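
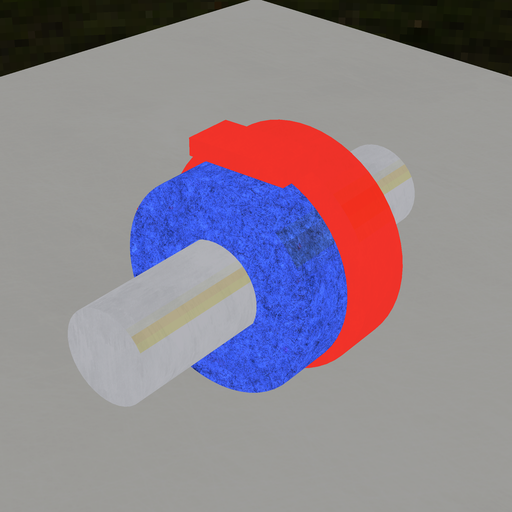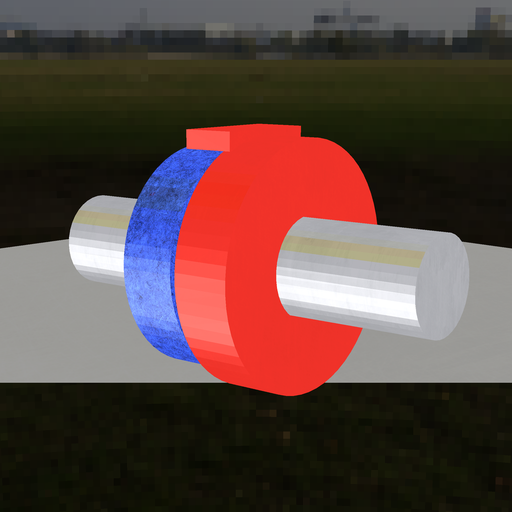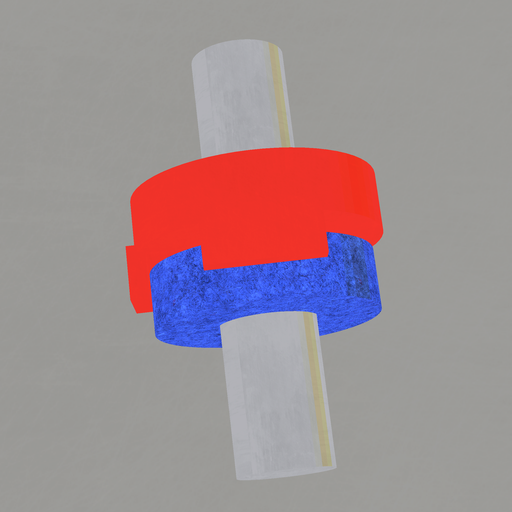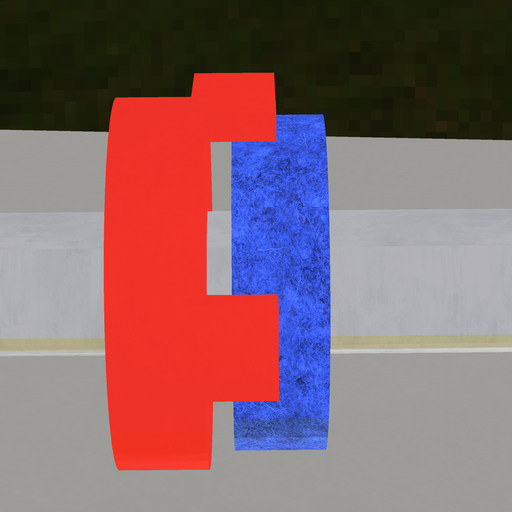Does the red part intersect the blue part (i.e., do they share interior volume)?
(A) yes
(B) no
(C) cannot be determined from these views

(B) no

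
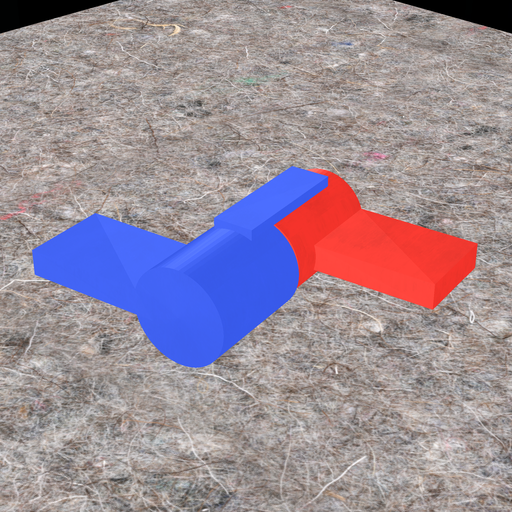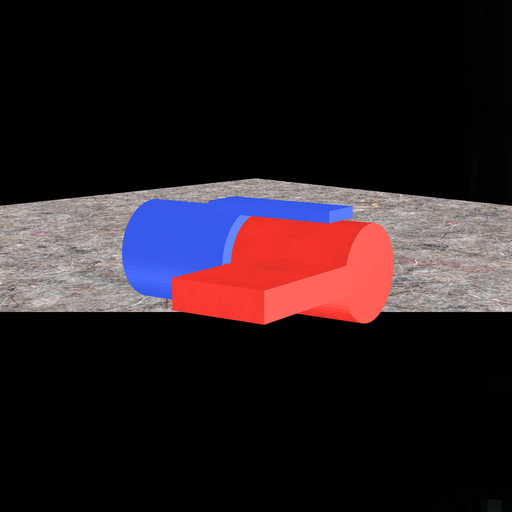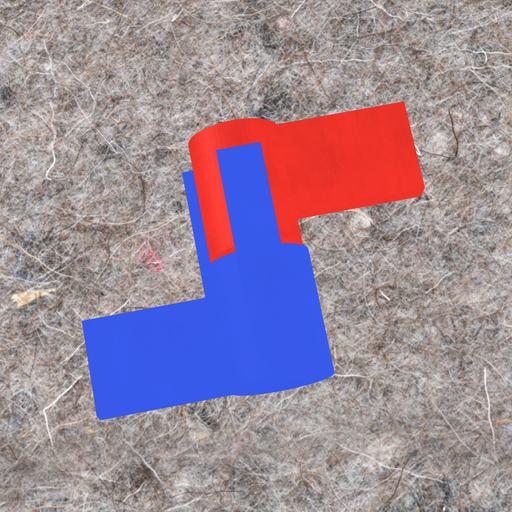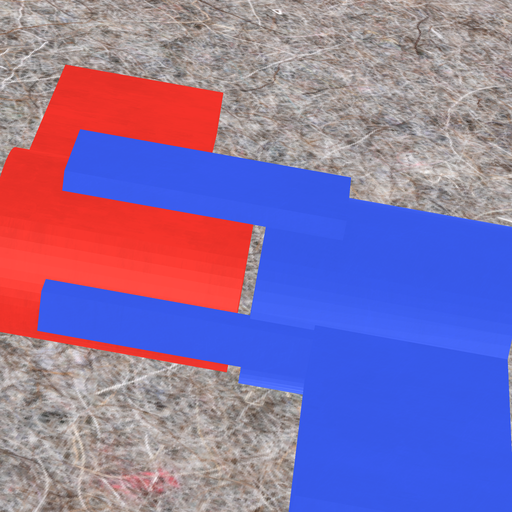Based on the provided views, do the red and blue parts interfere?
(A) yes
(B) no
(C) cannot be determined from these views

(B) no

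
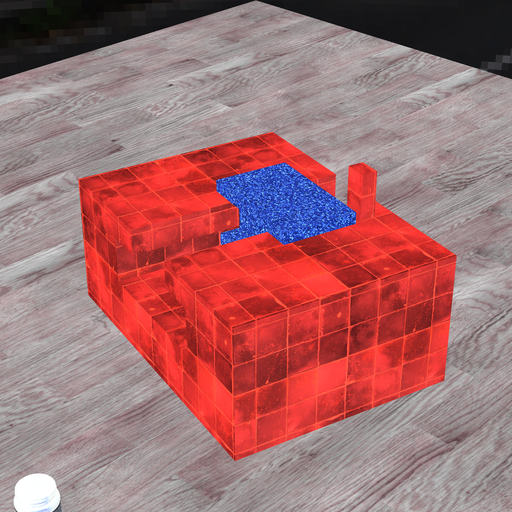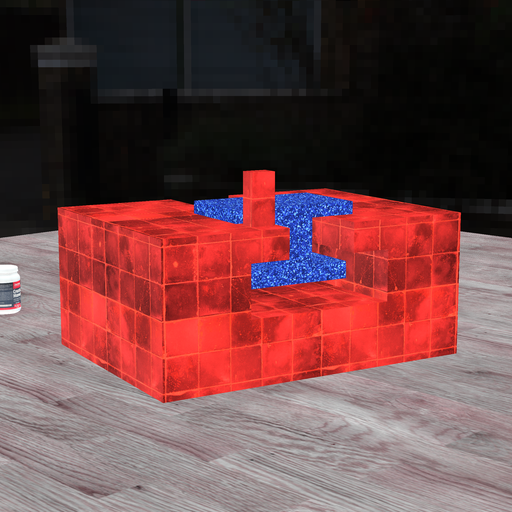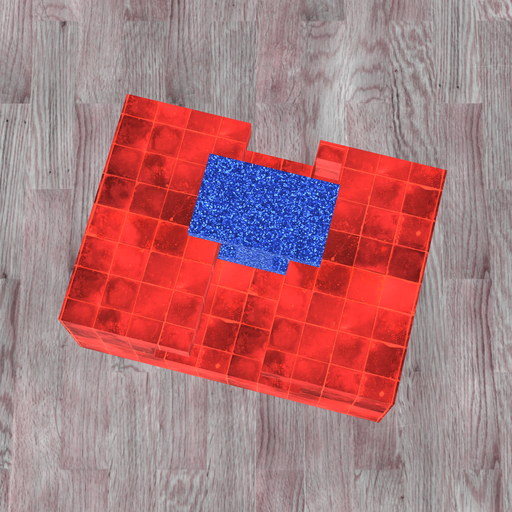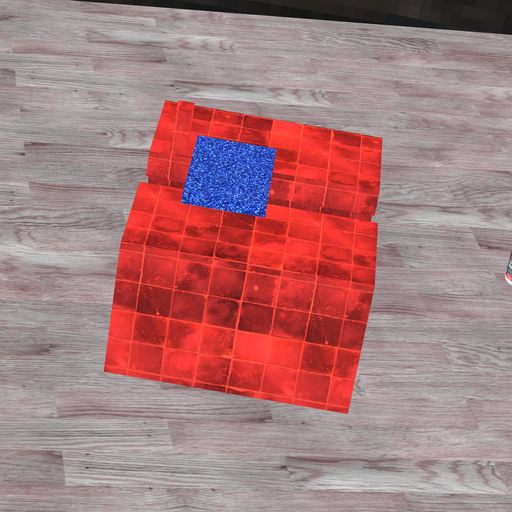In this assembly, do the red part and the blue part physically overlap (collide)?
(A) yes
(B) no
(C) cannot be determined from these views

(B) no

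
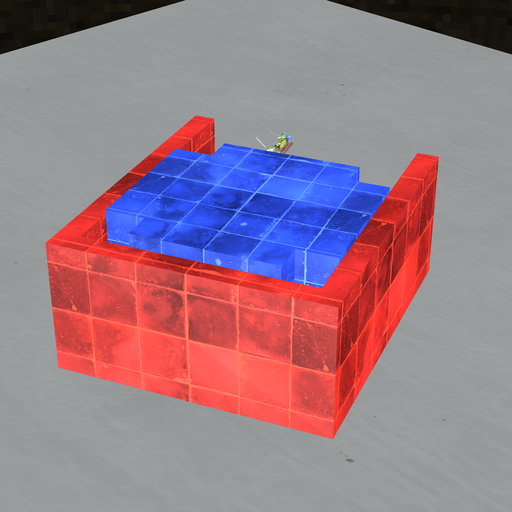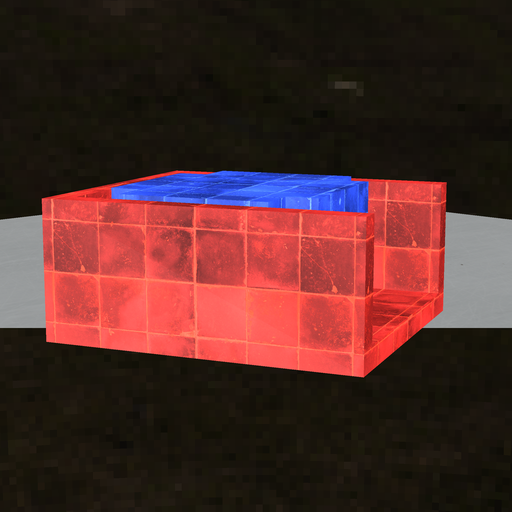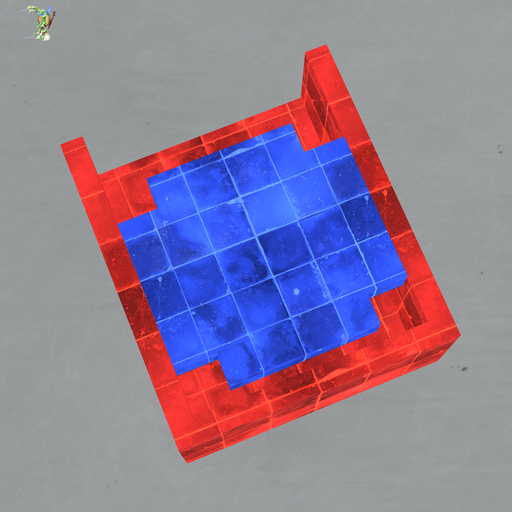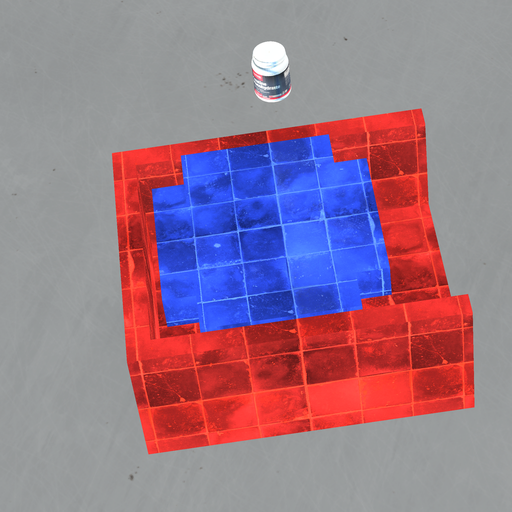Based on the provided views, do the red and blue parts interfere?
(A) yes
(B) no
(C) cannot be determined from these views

(B) no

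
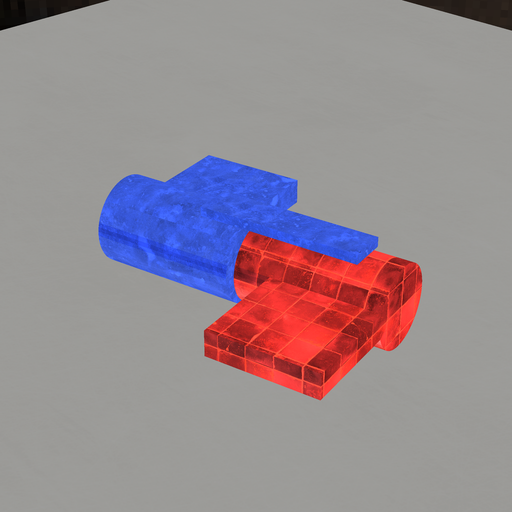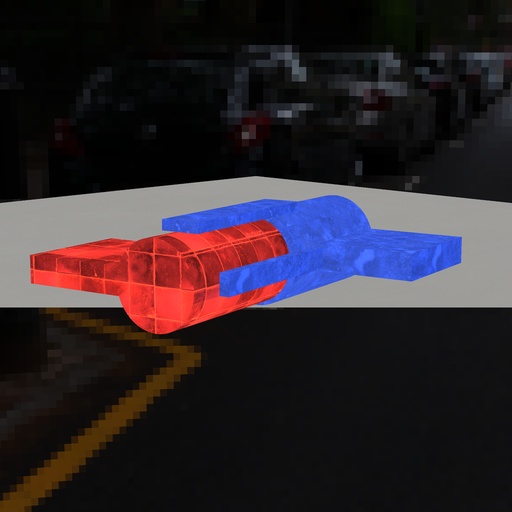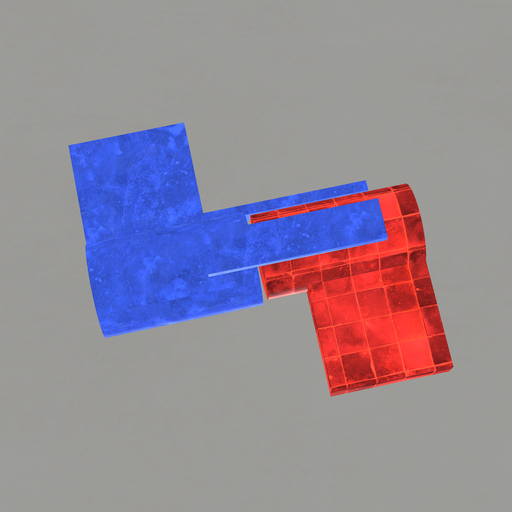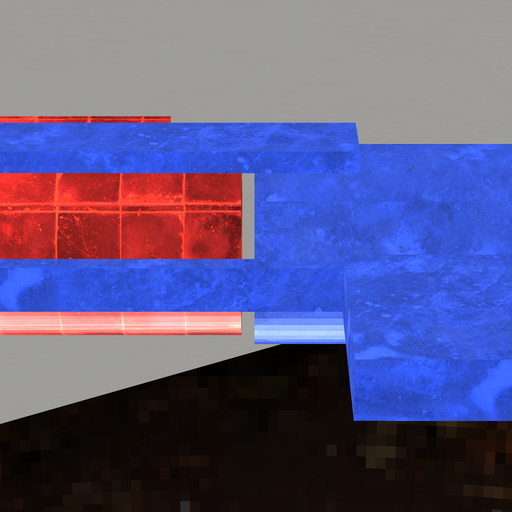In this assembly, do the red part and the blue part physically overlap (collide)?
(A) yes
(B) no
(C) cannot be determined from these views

(B) no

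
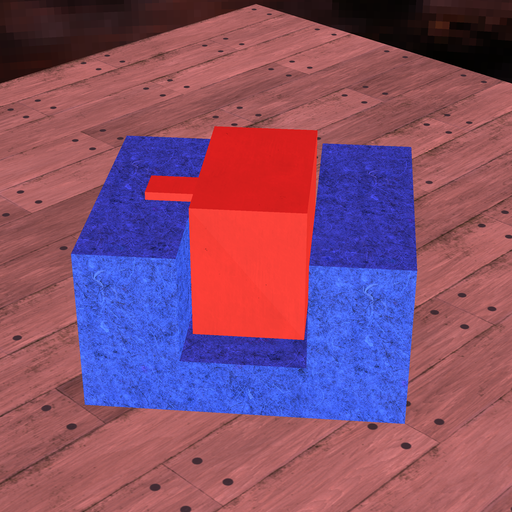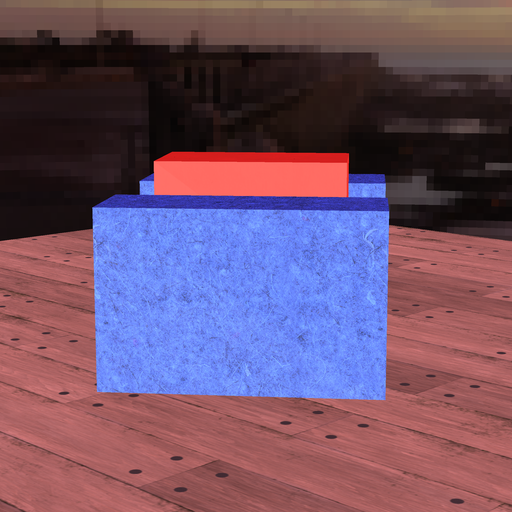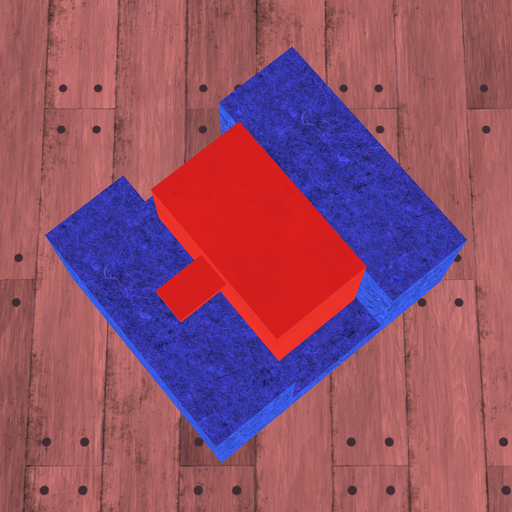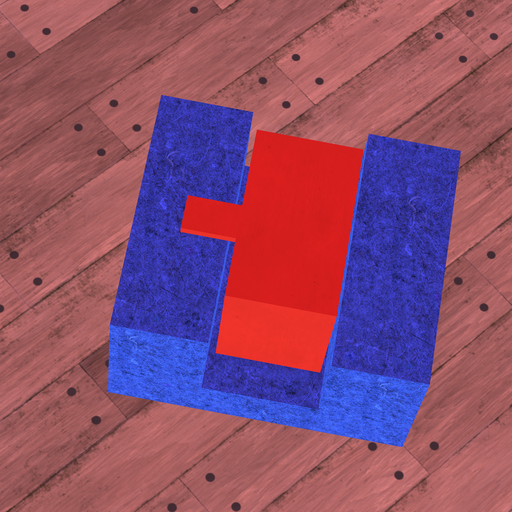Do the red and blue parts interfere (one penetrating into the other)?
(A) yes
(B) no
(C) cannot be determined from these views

(B) no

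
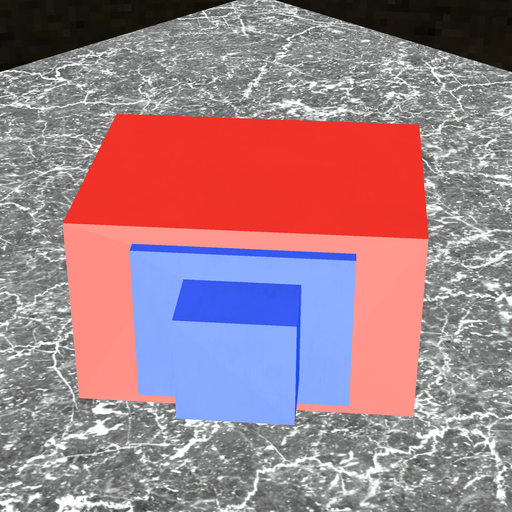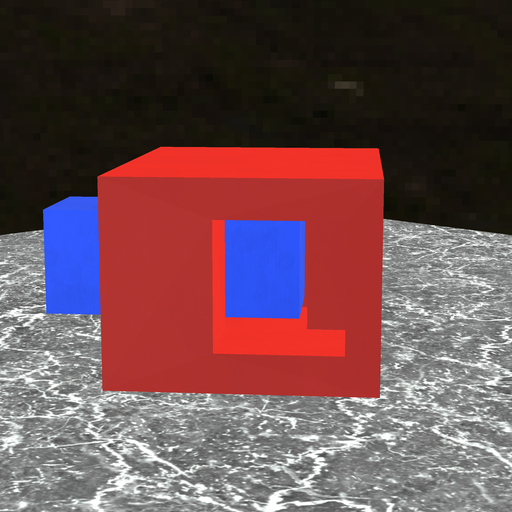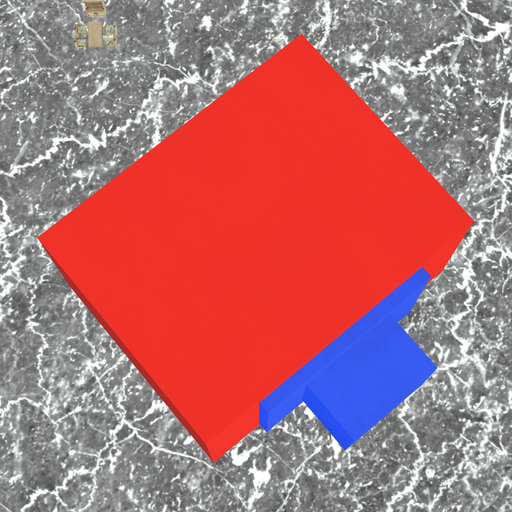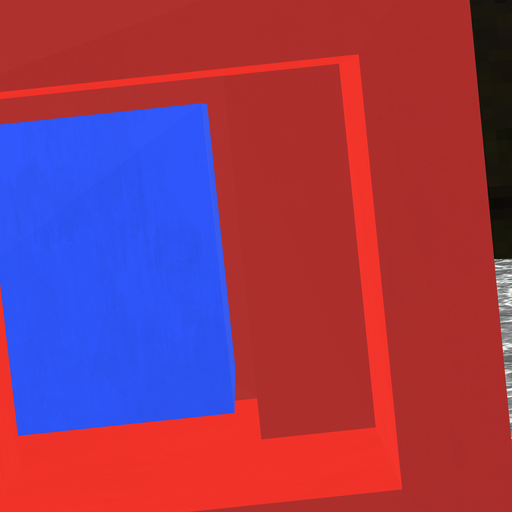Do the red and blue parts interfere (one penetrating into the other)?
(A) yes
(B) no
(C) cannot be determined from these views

(B) no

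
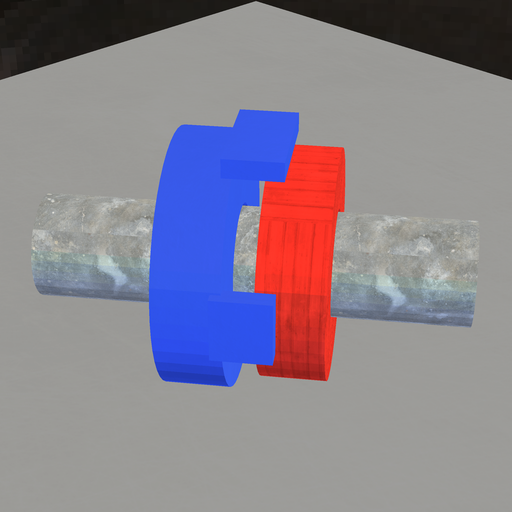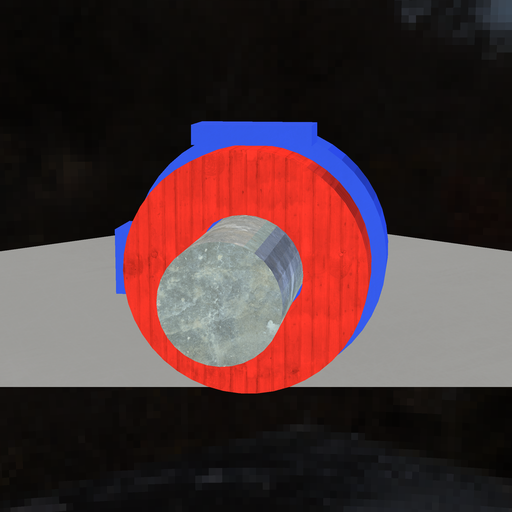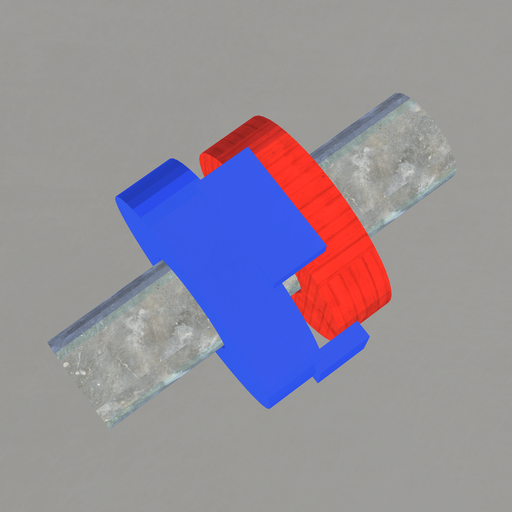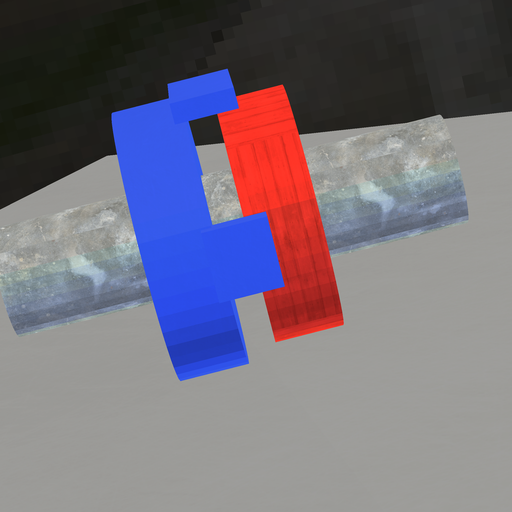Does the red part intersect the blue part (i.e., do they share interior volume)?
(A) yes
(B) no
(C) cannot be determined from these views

(B) no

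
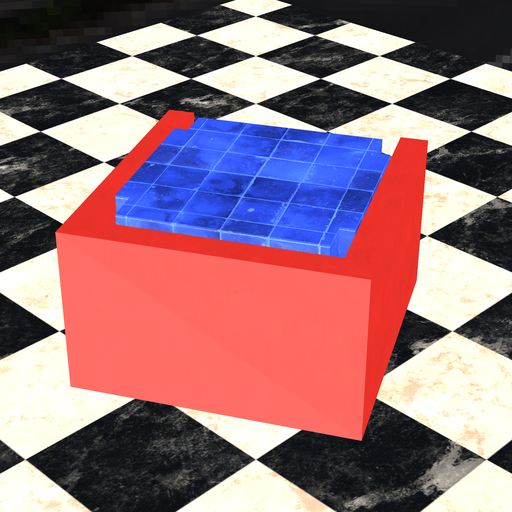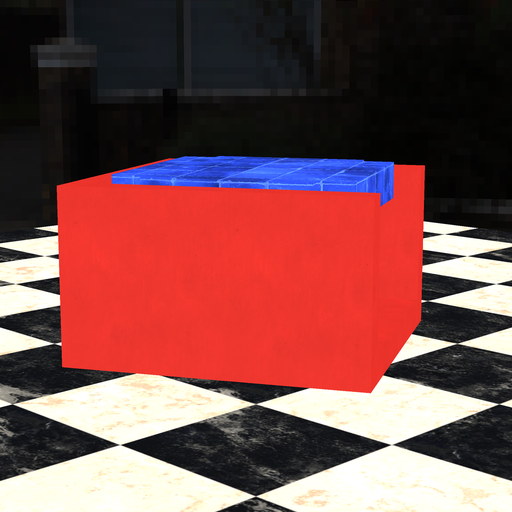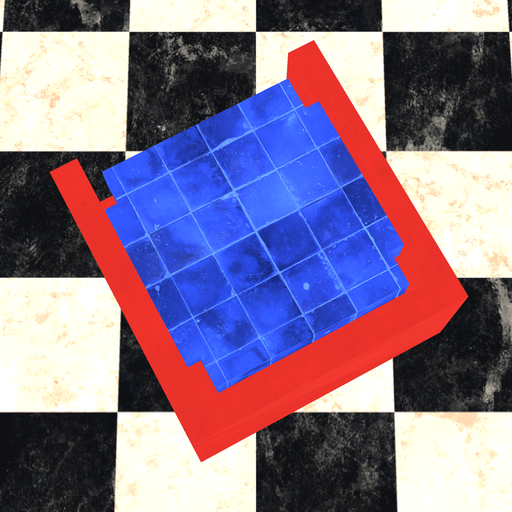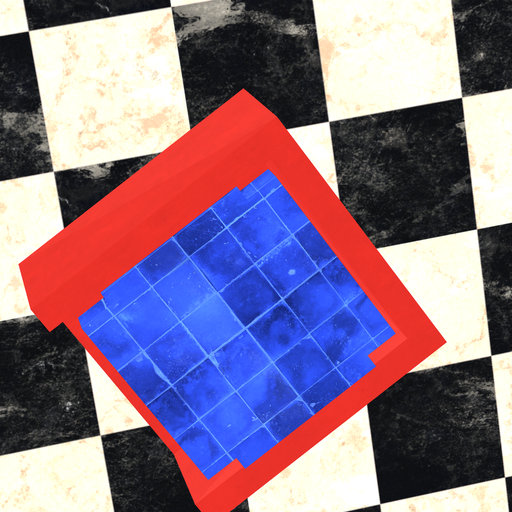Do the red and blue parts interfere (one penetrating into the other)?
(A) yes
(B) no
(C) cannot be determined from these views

(B) no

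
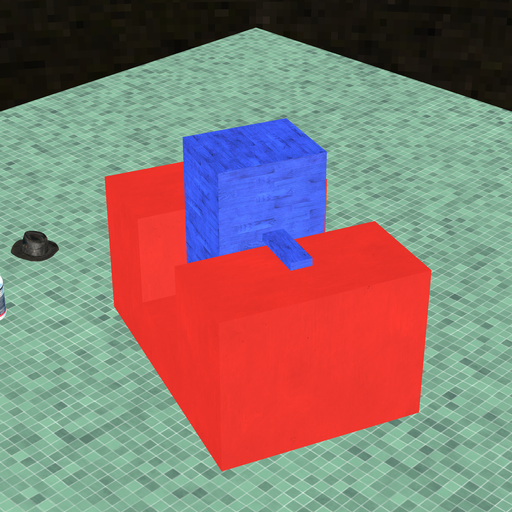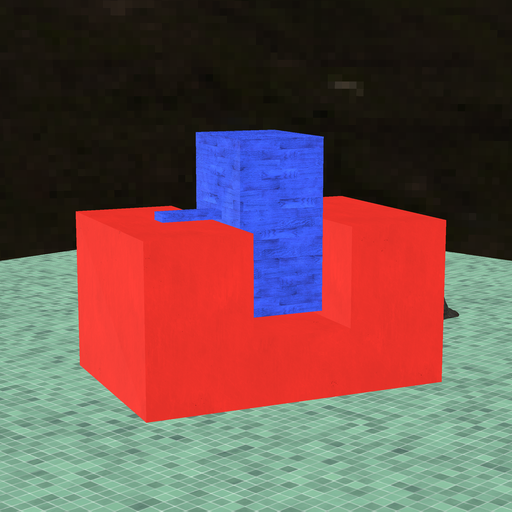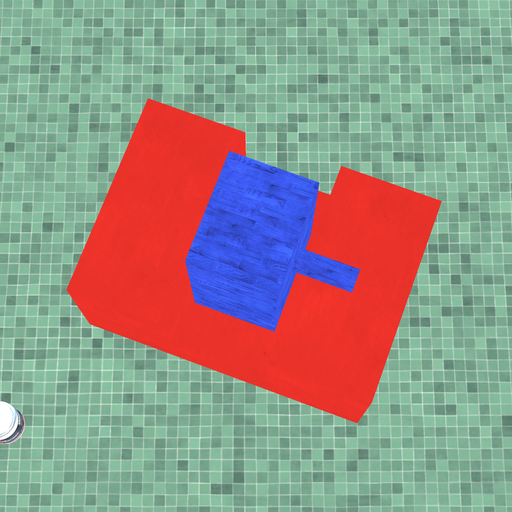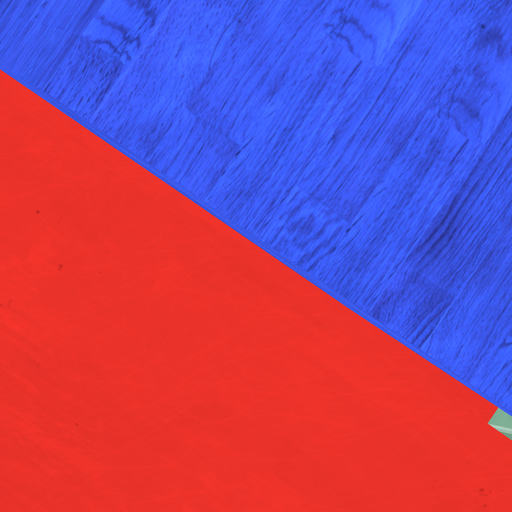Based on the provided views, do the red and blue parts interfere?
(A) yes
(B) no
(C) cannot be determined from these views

(B) no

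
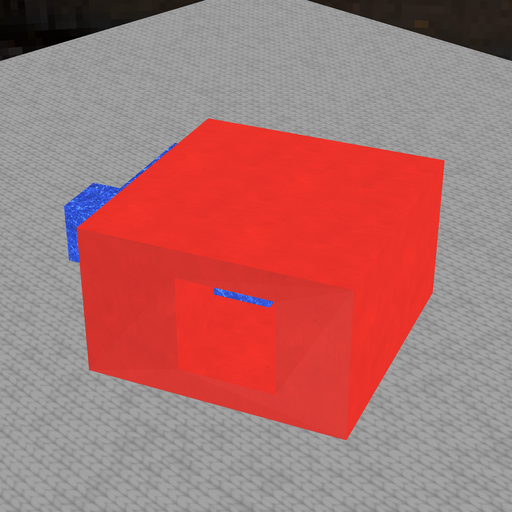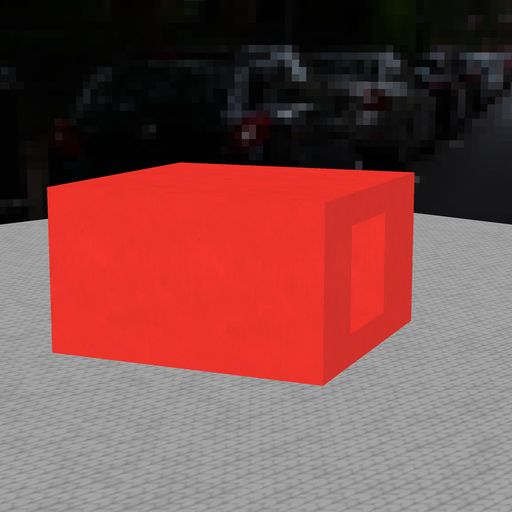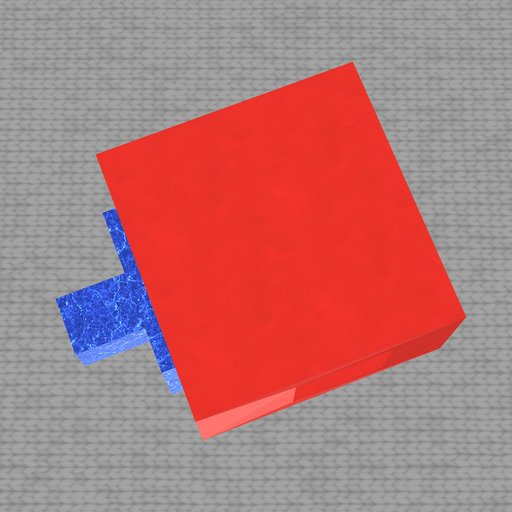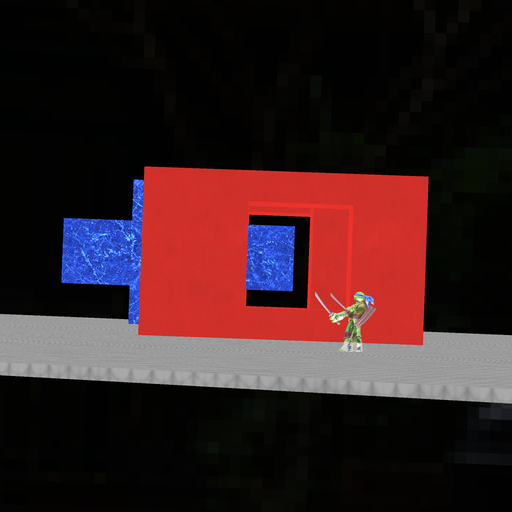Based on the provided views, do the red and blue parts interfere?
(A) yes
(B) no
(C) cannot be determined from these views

(B) no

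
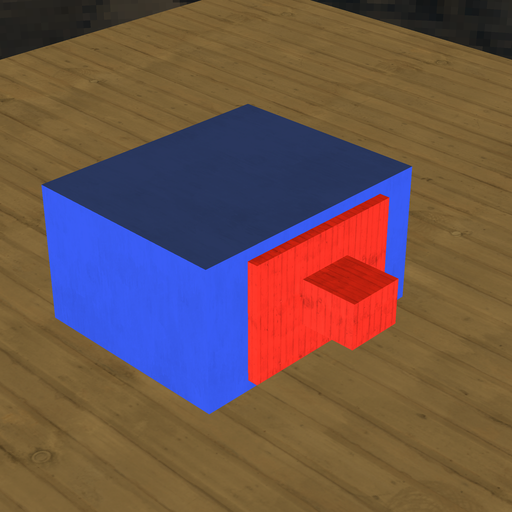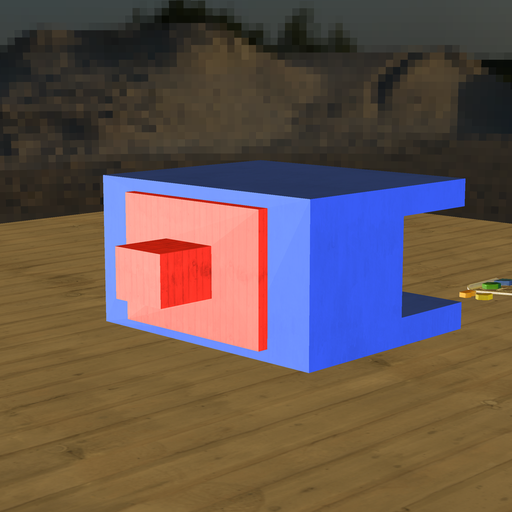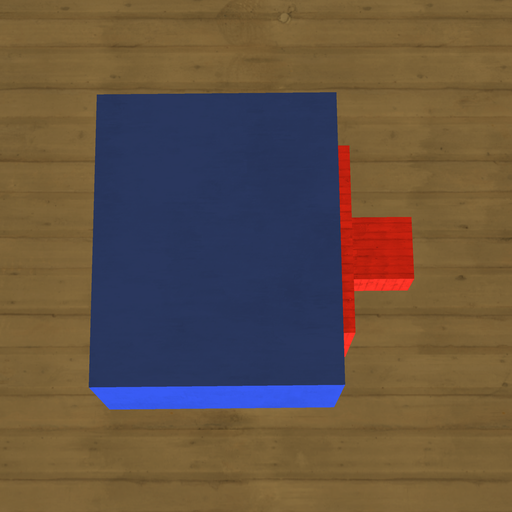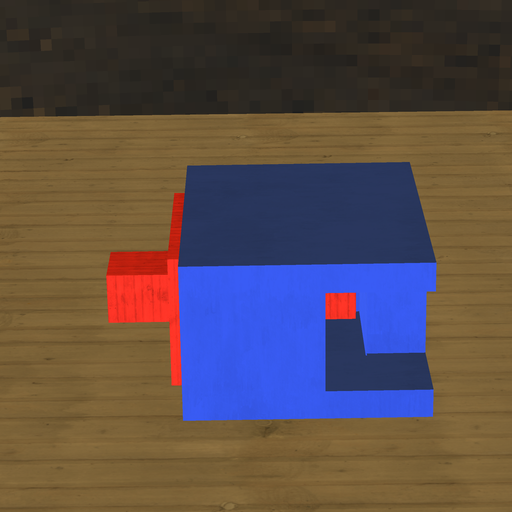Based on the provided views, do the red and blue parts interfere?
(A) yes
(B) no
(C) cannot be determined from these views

(B) no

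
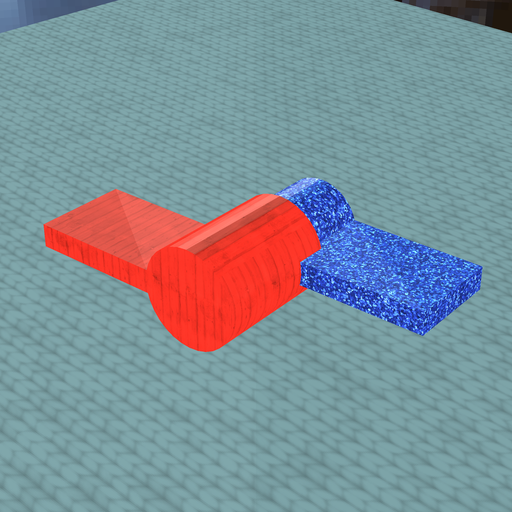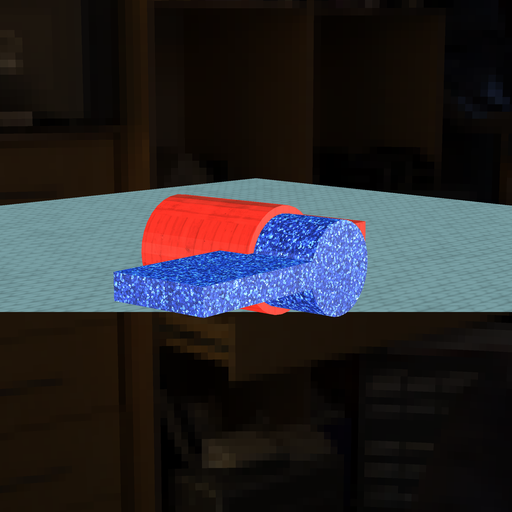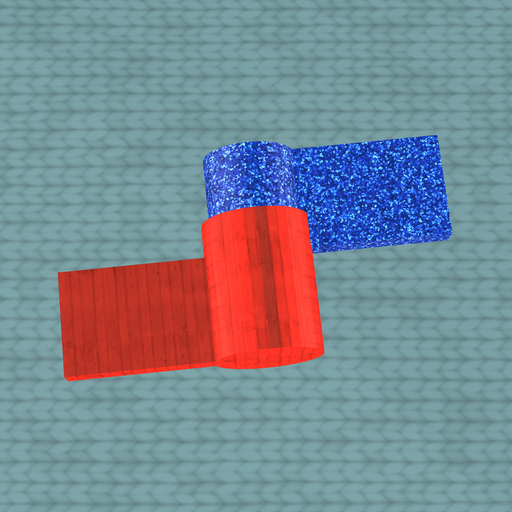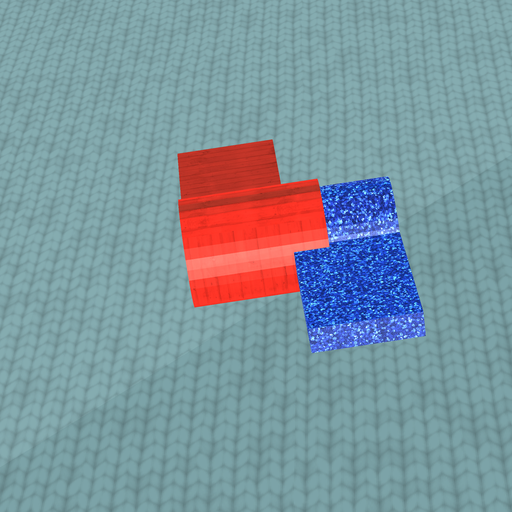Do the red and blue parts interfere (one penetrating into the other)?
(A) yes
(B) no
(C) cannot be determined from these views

(A) yes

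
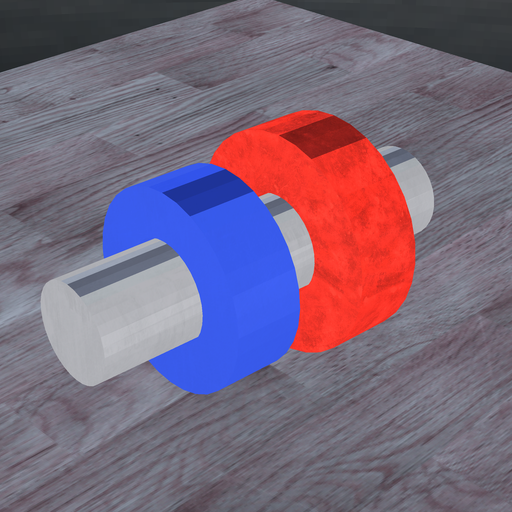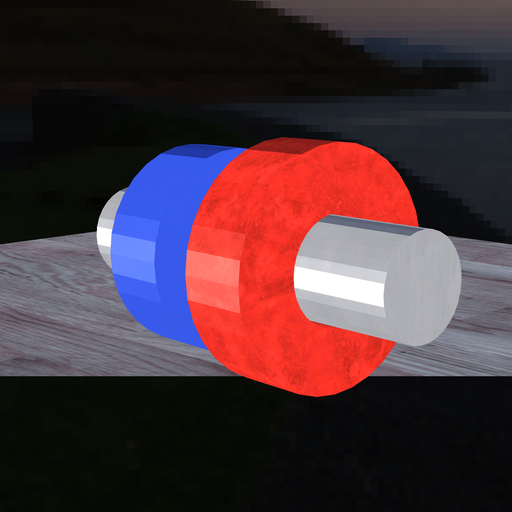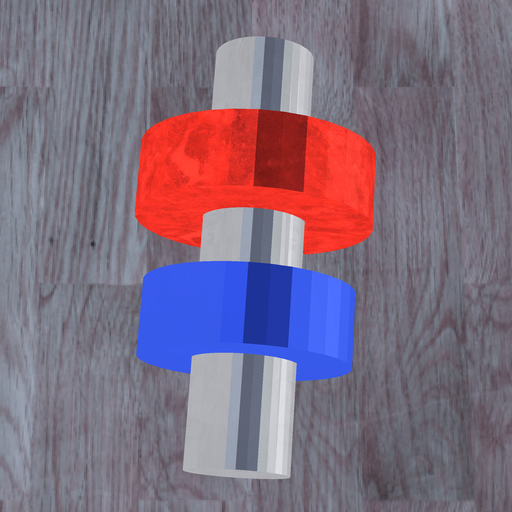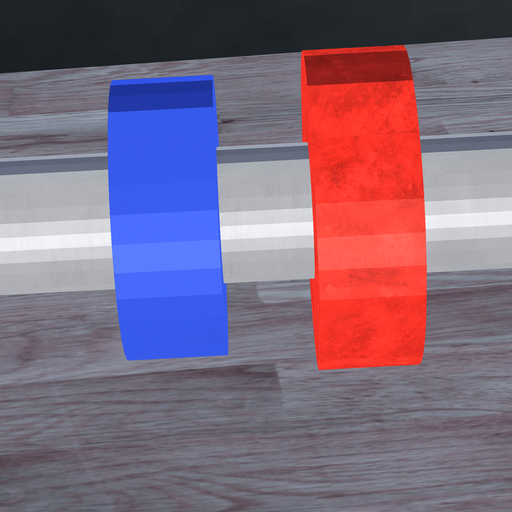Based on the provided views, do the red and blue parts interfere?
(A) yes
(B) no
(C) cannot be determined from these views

(B) no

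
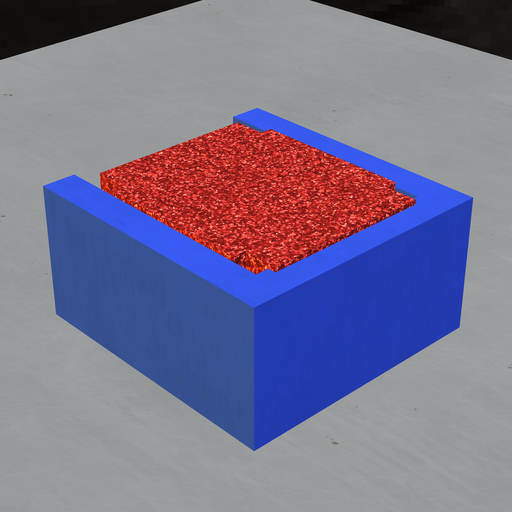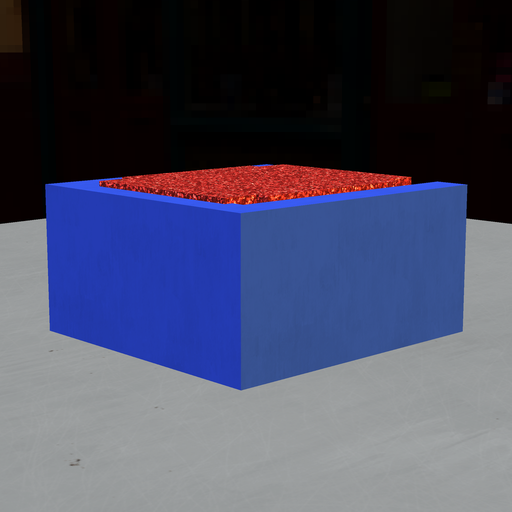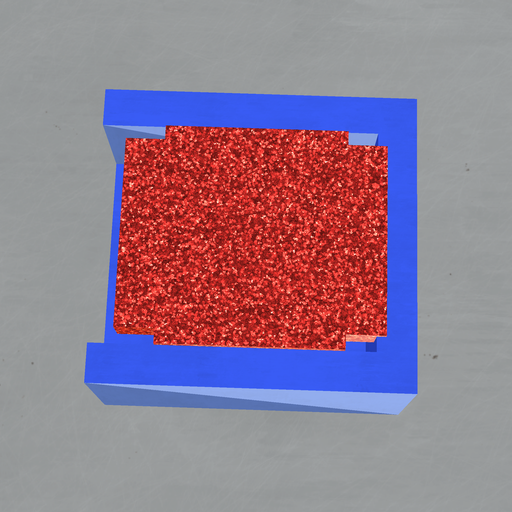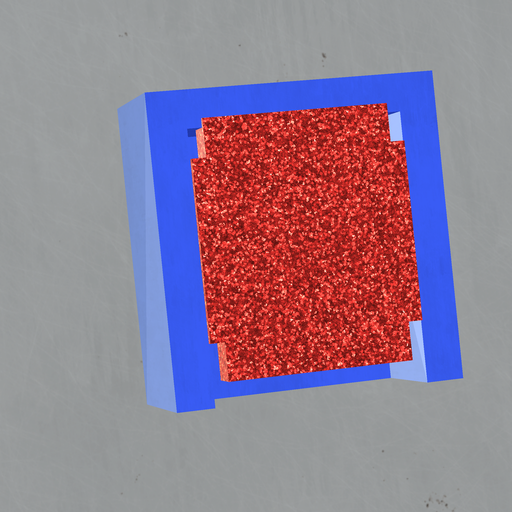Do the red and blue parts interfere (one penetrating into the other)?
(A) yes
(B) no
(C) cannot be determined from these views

(A) yes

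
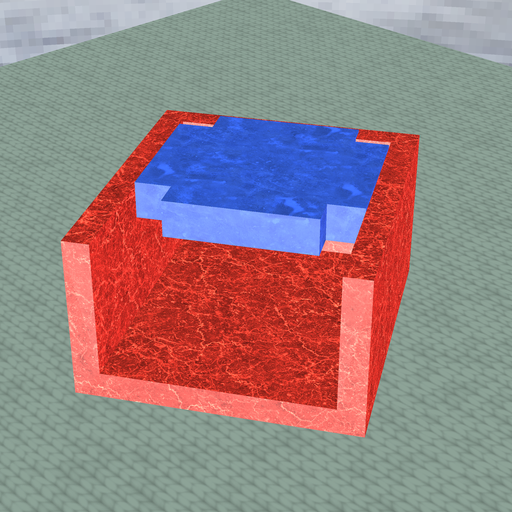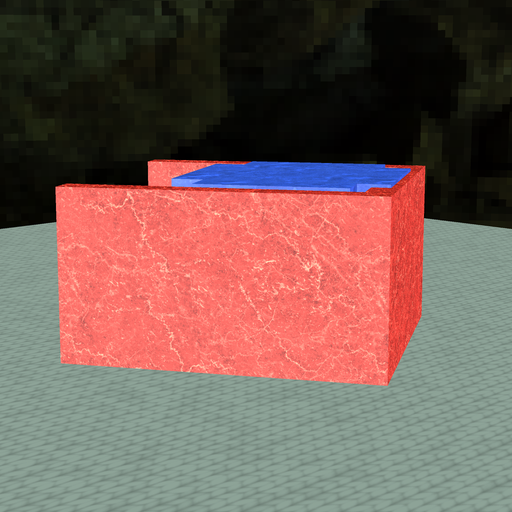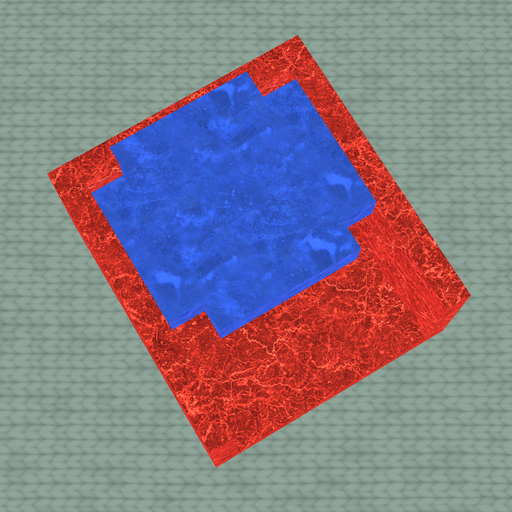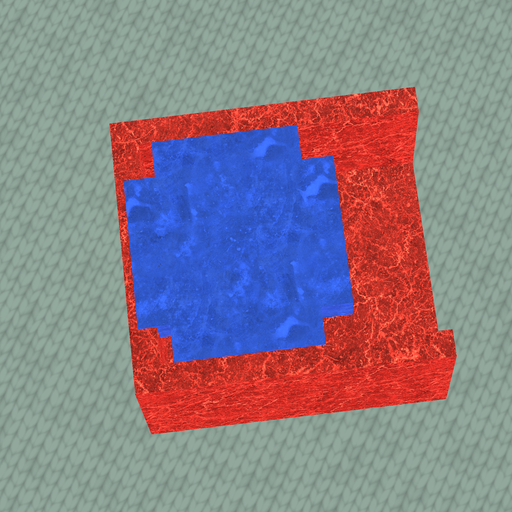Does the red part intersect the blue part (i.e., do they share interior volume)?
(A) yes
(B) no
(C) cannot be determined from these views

(A) yes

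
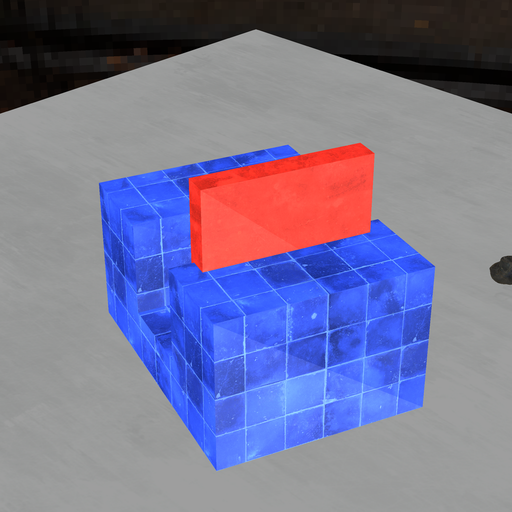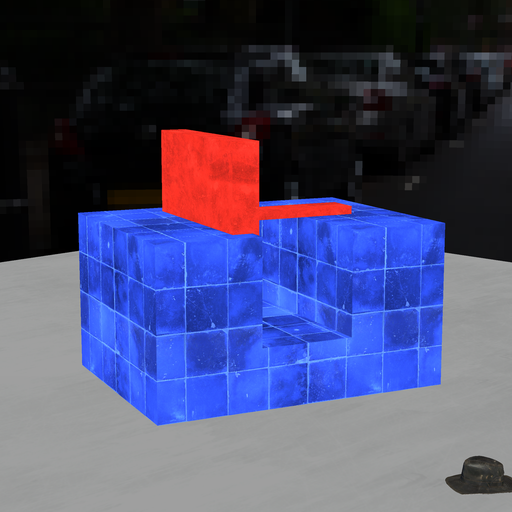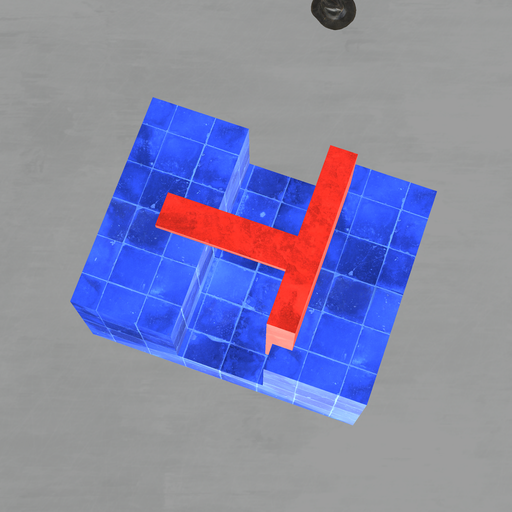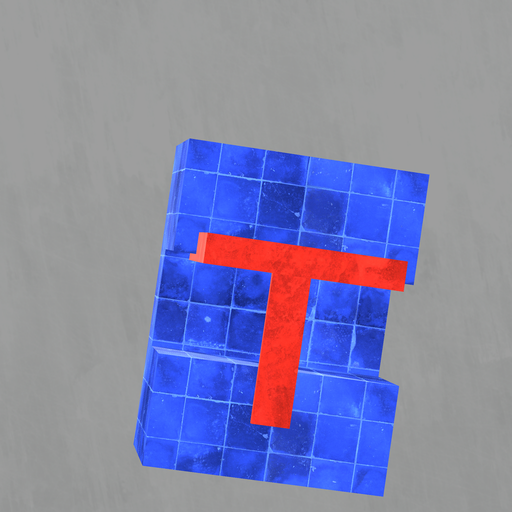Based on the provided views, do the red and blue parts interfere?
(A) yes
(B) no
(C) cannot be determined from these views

(A) yes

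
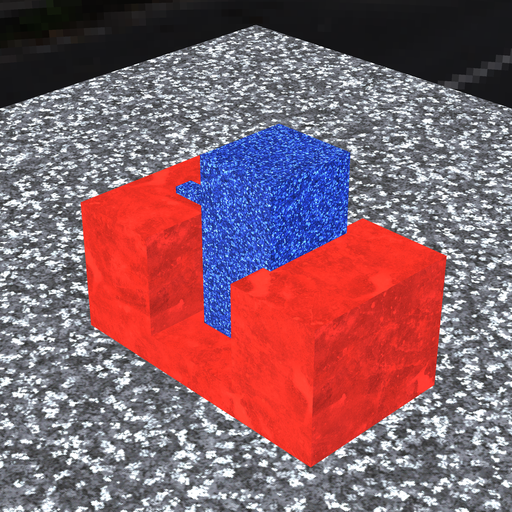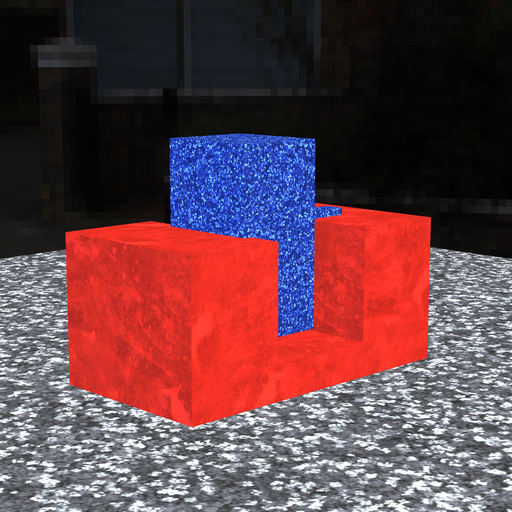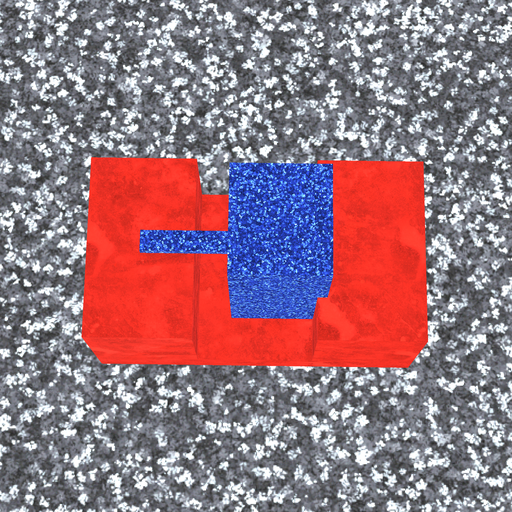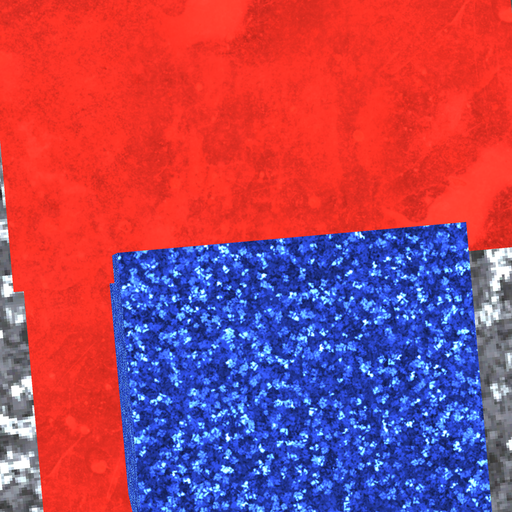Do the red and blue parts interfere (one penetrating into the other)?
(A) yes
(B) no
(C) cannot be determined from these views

(A) yes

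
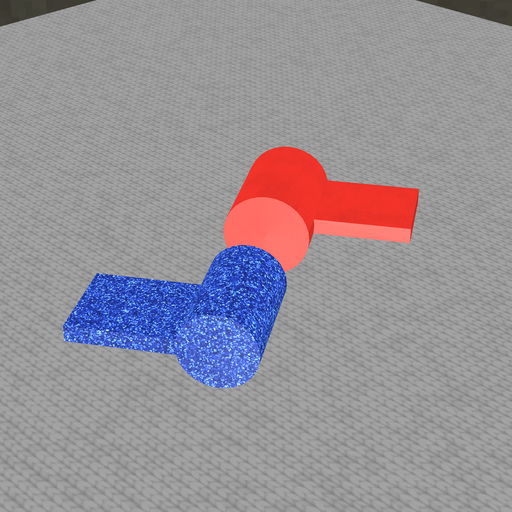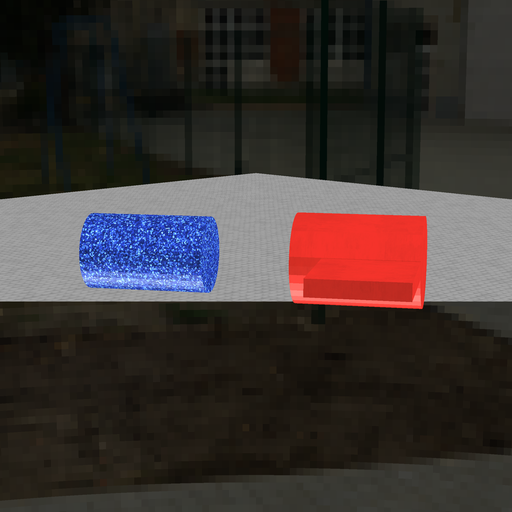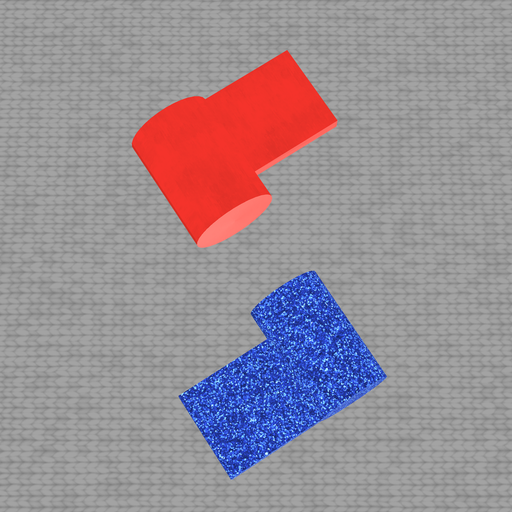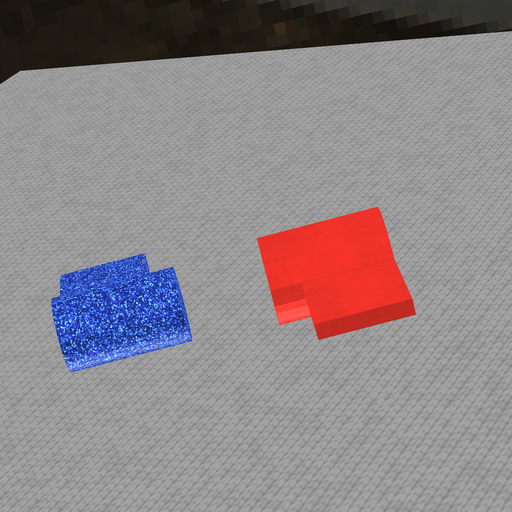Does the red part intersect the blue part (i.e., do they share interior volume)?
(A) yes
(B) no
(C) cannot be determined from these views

(B) no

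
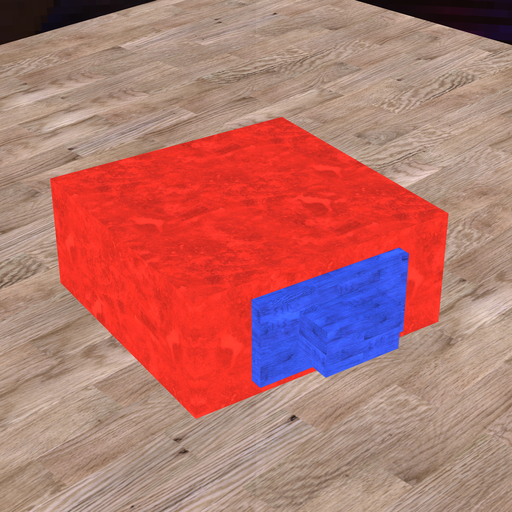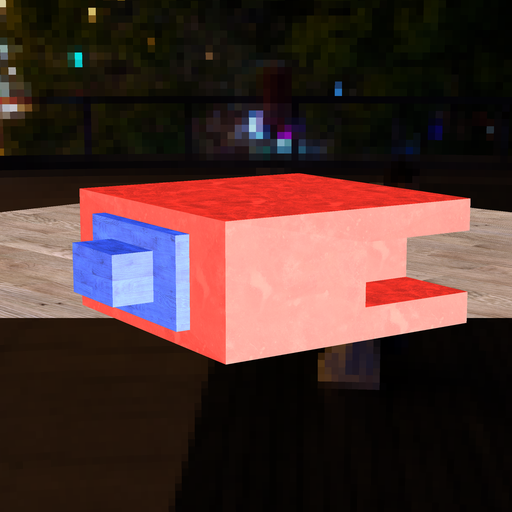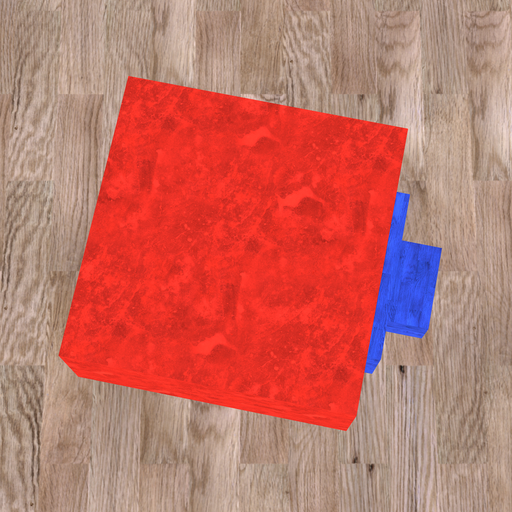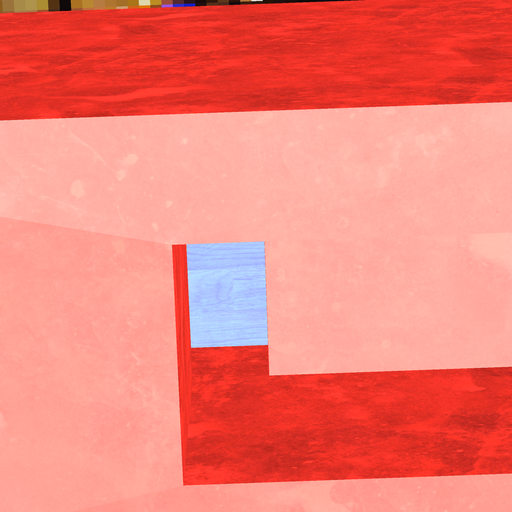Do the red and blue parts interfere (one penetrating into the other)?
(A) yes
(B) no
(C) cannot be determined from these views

(A) yes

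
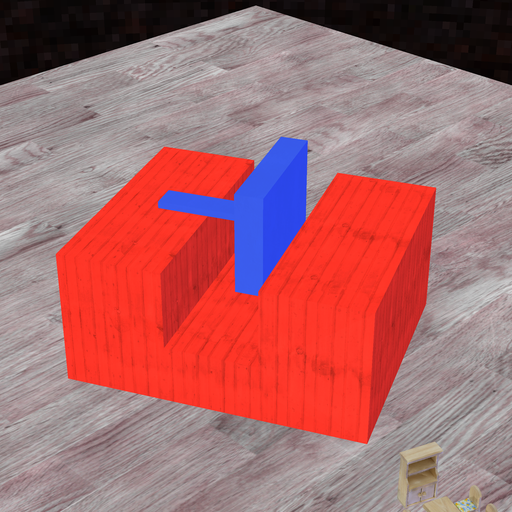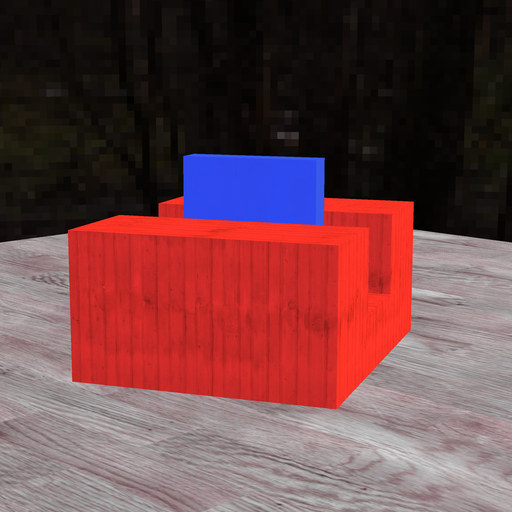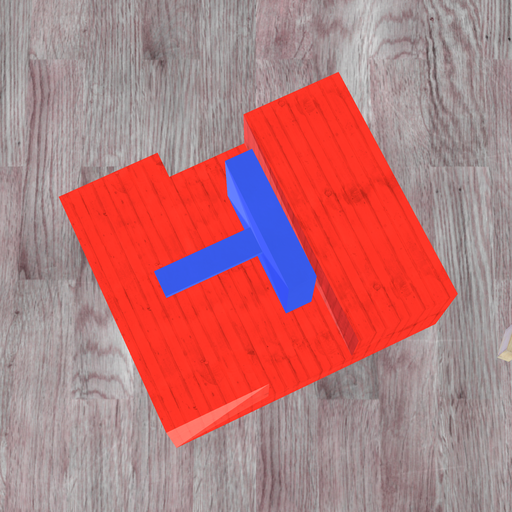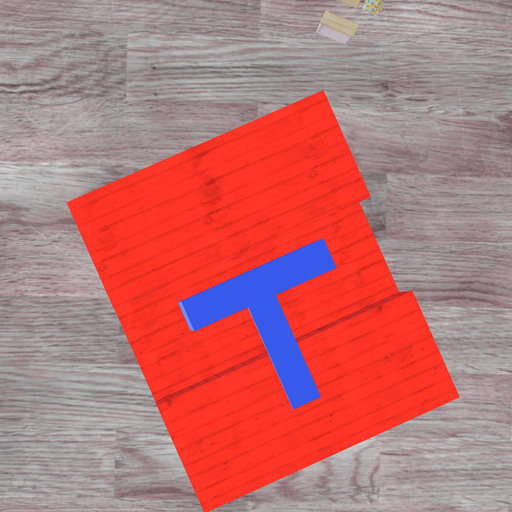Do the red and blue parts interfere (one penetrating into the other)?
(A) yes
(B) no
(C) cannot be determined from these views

(B) no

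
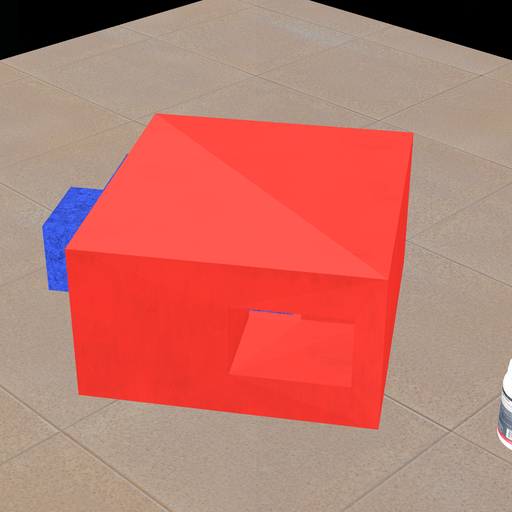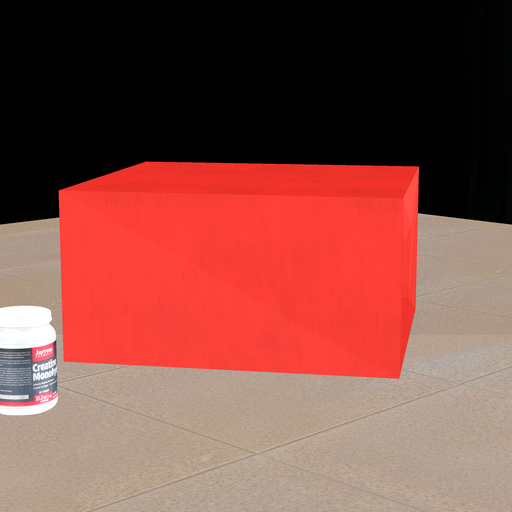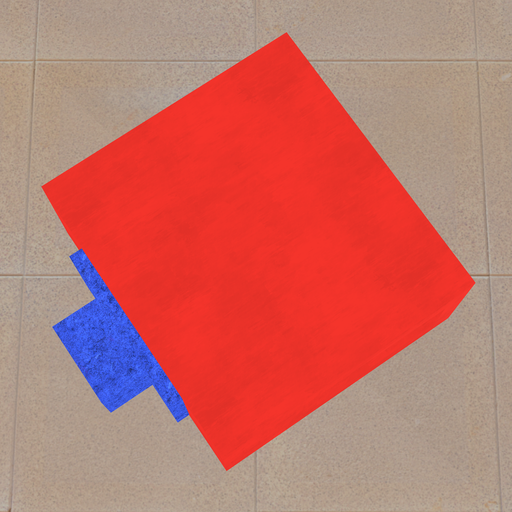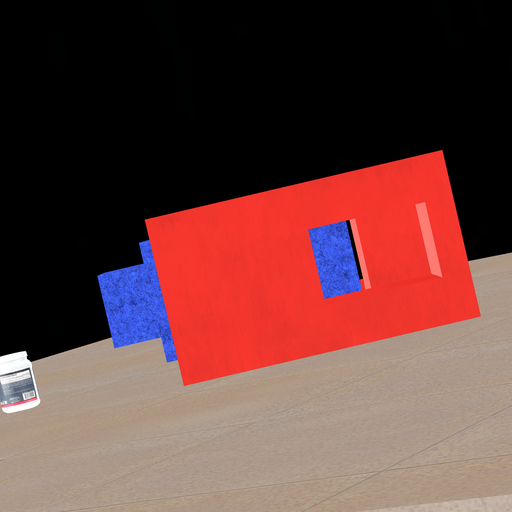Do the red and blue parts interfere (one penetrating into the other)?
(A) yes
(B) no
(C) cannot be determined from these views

(B) no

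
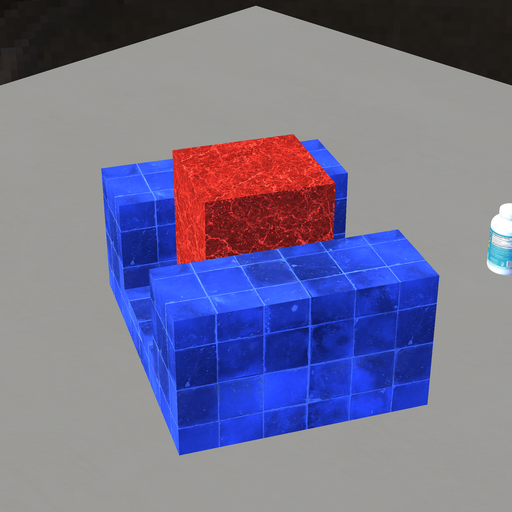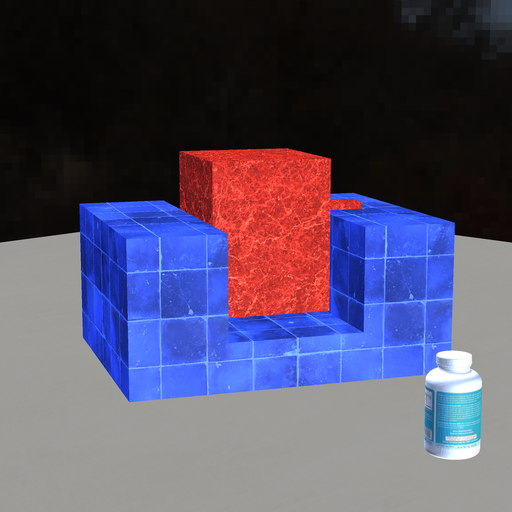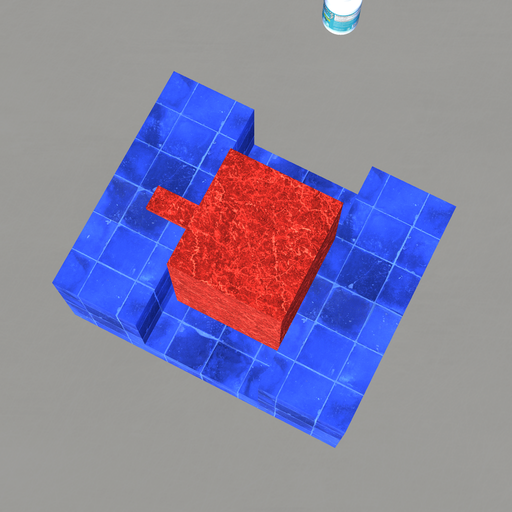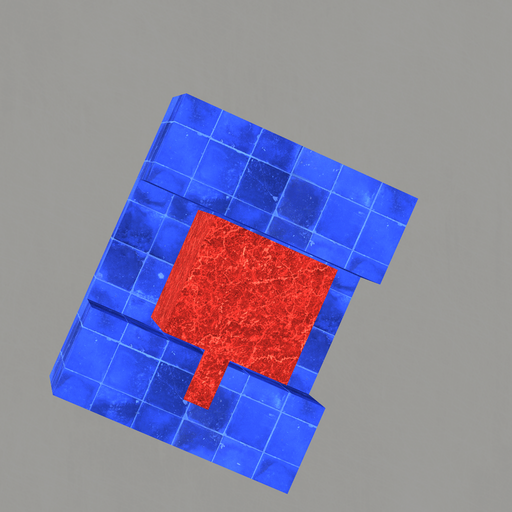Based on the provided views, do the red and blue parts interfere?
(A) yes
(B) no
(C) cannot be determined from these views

(B) no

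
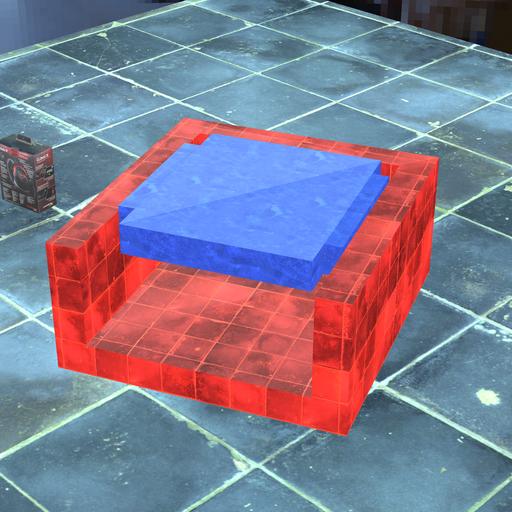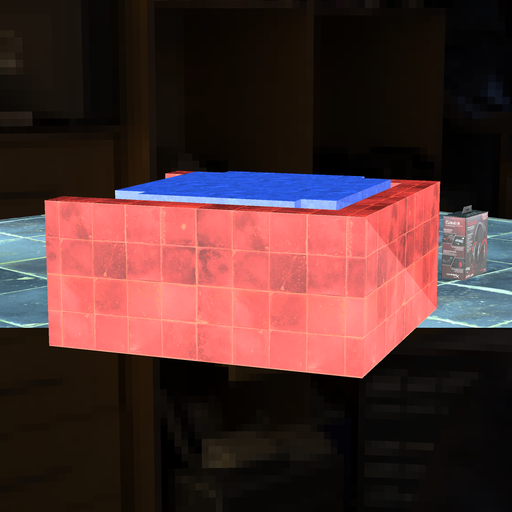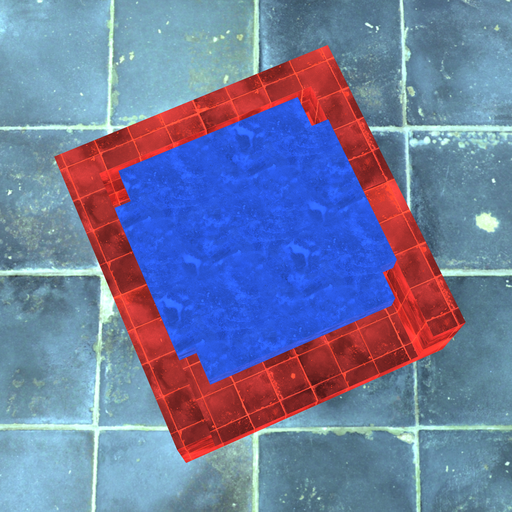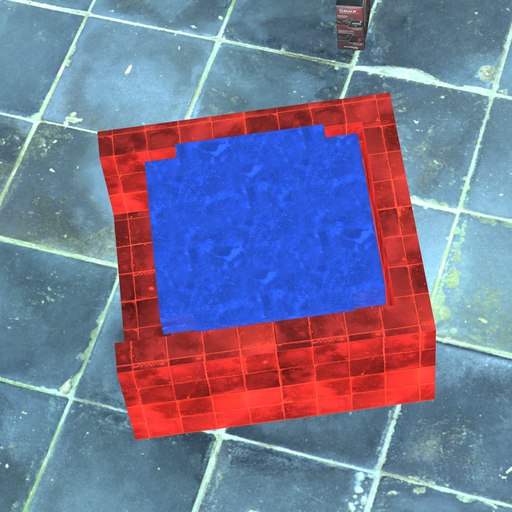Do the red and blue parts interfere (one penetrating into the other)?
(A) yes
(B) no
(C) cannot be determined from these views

(B) no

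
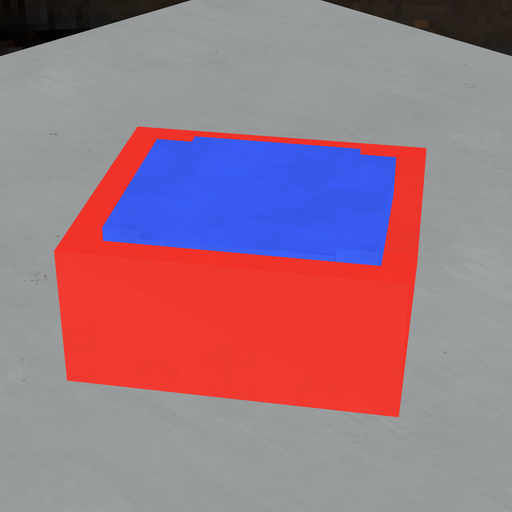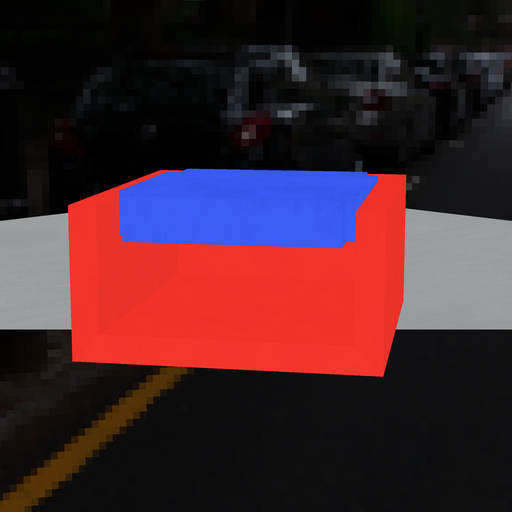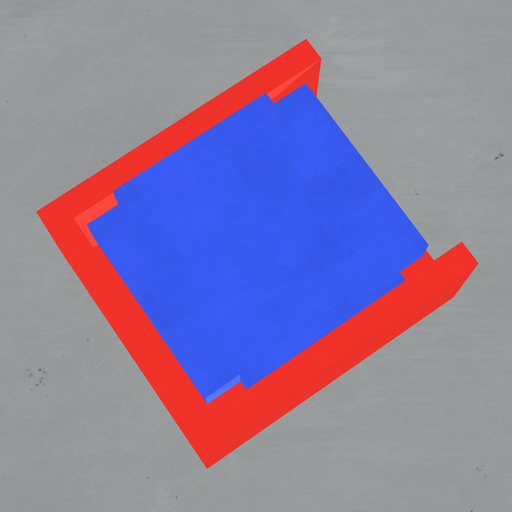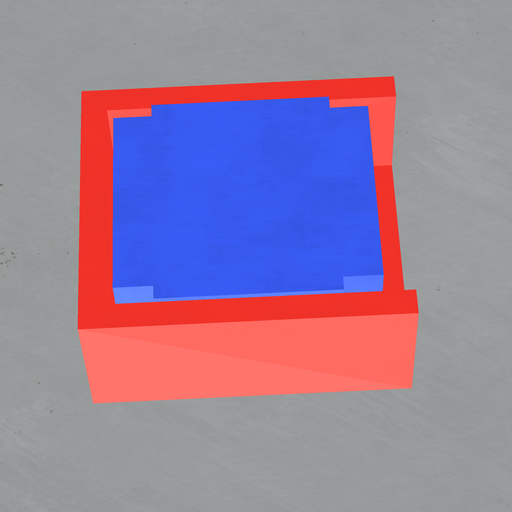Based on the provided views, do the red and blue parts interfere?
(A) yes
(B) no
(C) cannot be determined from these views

(B) no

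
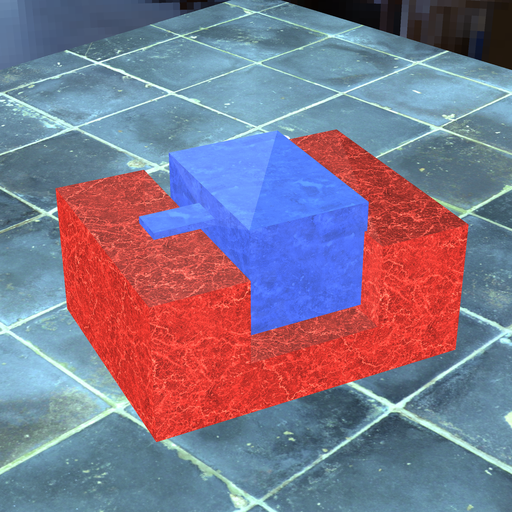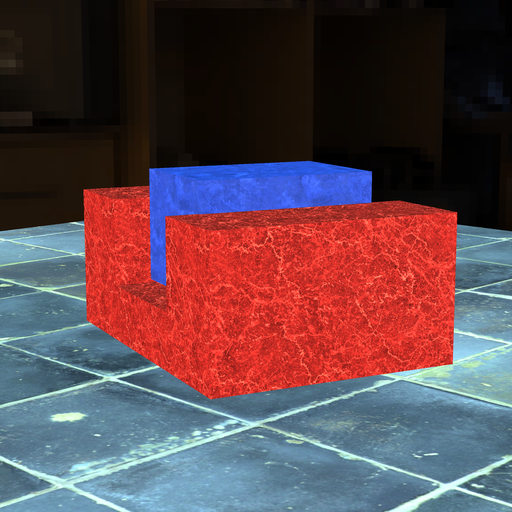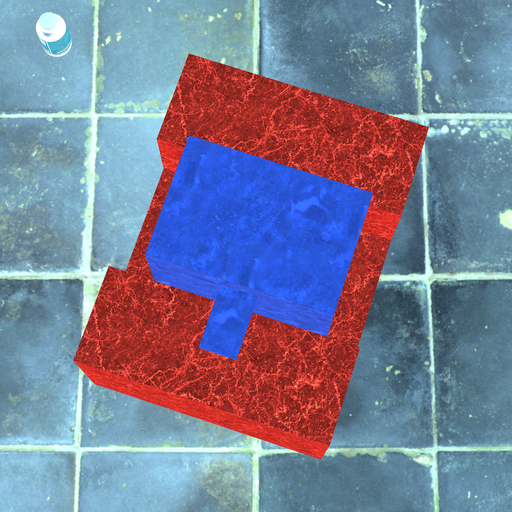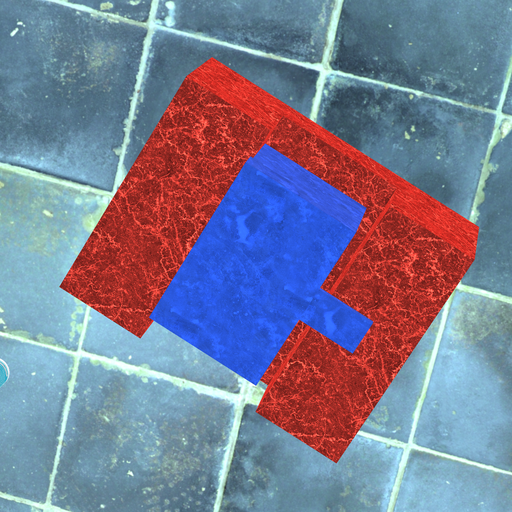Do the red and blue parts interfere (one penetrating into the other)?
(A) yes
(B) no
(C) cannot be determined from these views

(A) yes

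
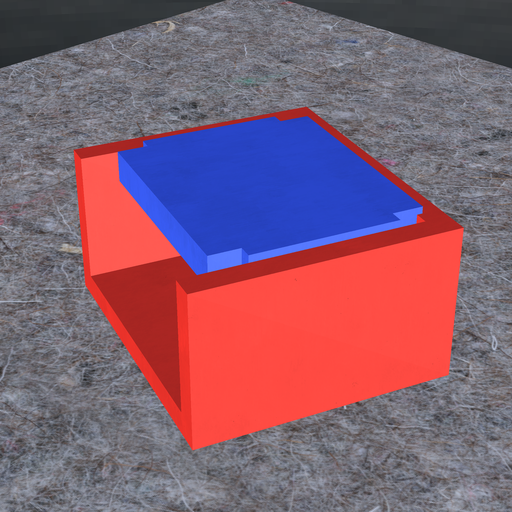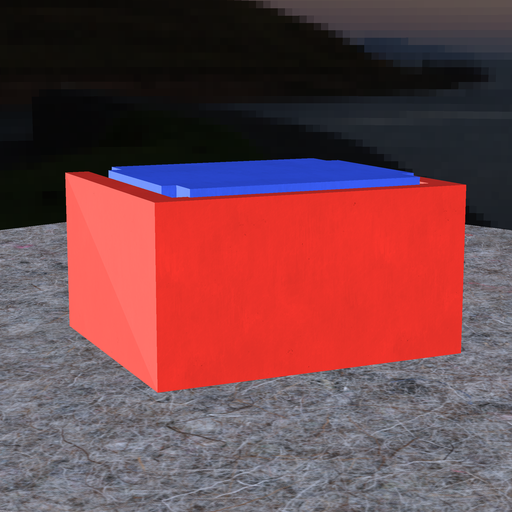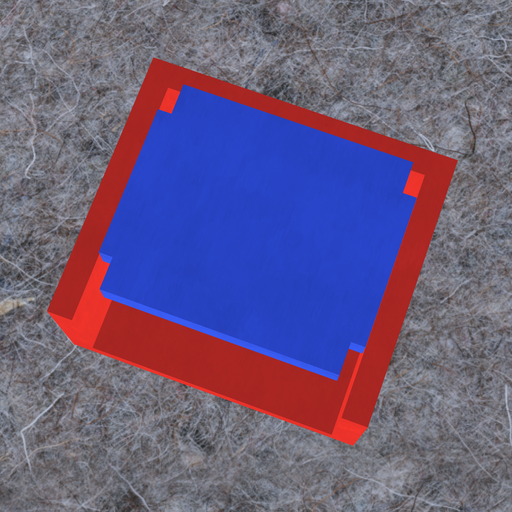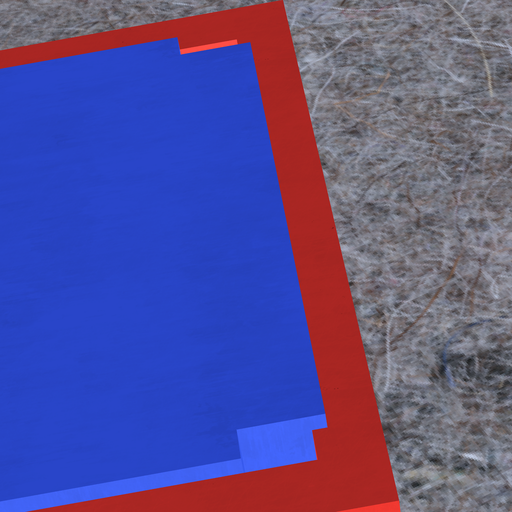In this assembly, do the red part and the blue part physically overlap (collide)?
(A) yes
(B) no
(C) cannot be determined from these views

(A) yes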